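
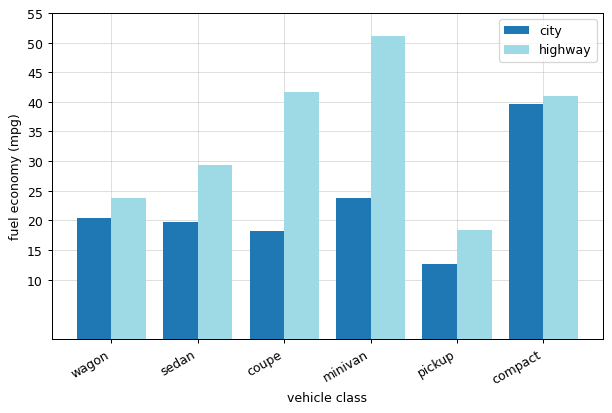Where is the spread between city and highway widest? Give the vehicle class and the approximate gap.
minivan: city ≈ 25, highway ≈ 50 → gap ≈ 25. Next-largest (coupe) is only ≈ 20.

minivan, ≈ 25 mpg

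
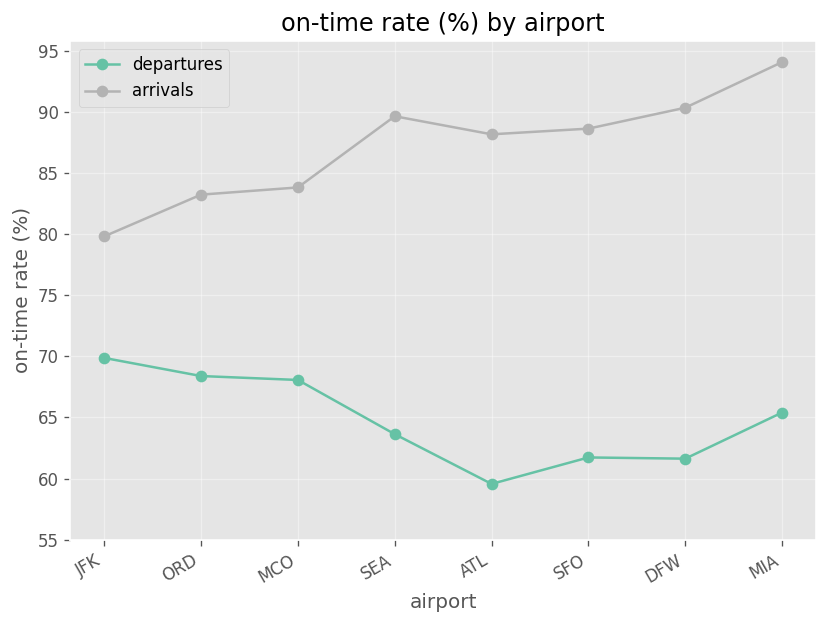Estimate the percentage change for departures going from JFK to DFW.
JFK ≈ 70, DFW ≈ 60; (60 − 70) / 70 ≈ -14.3%.

≈ -14.3%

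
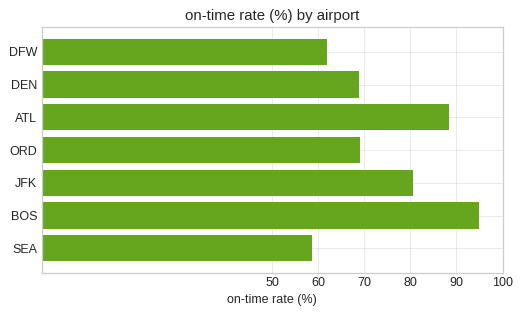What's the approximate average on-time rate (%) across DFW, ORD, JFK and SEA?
(60 + 70 + 80 + 60) / 4 ≈ 68.

≈ 68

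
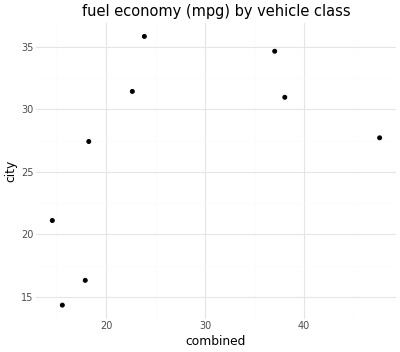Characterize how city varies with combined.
positive, moderate

Points are positively correlated; moderate (|r| ≈ 0.5).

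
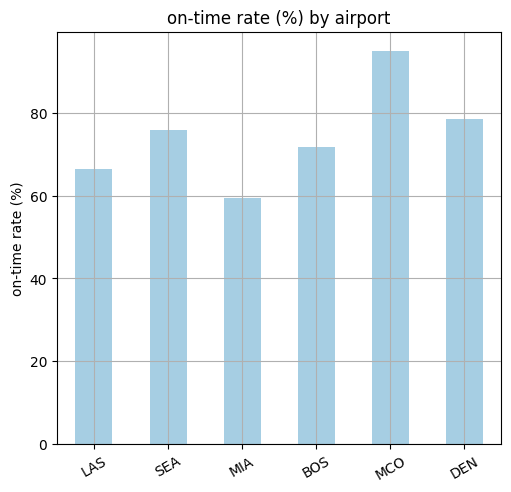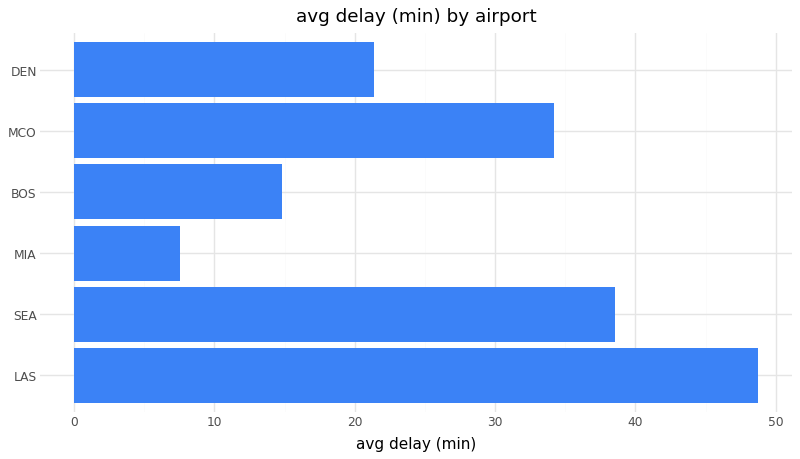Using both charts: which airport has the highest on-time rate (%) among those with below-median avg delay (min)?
DEN

Chart 2 median avg delay (min) ≈ 30; below-median airports: MIA, BOS, DEN. Among those, DEN has the highest on-time rate (%) (≈ 80).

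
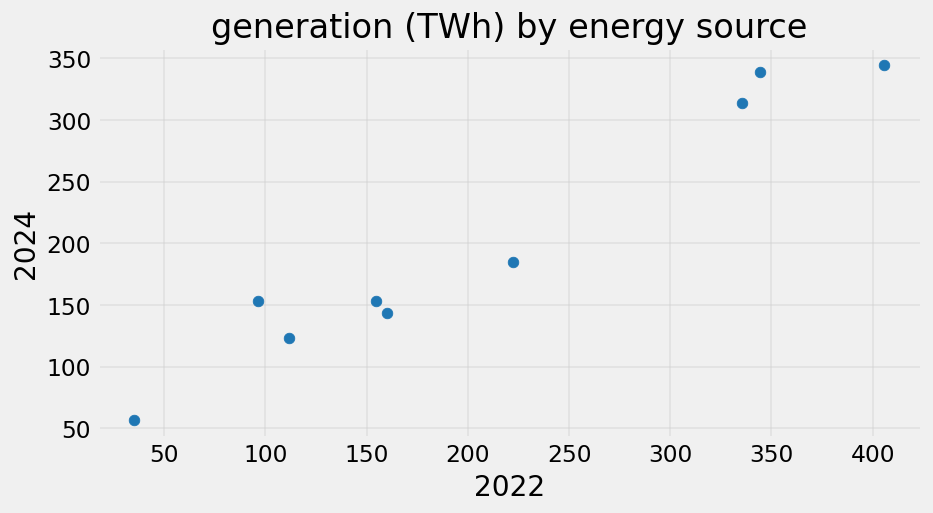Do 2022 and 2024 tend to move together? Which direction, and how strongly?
Points are positively correlated; strong (|r| ≈ 1.0).

positive, strong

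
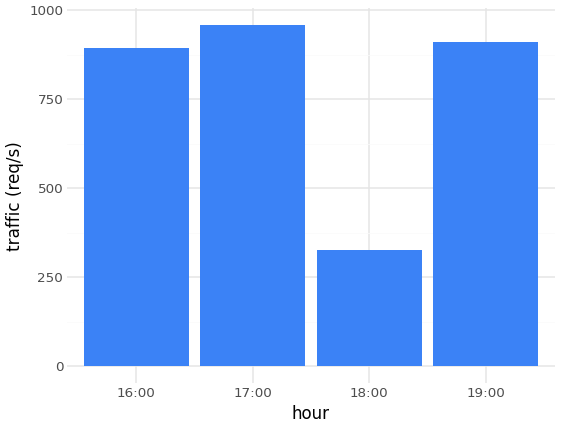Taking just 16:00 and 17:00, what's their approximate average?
≈ 950

(900 + 1000) / 2 ≈ 950.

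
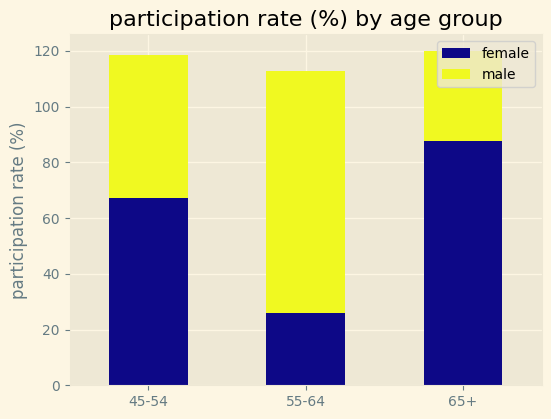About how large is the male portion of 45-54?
male top ≈ 120, bottom ≈ 70; segment ≈ 50.

≈ 50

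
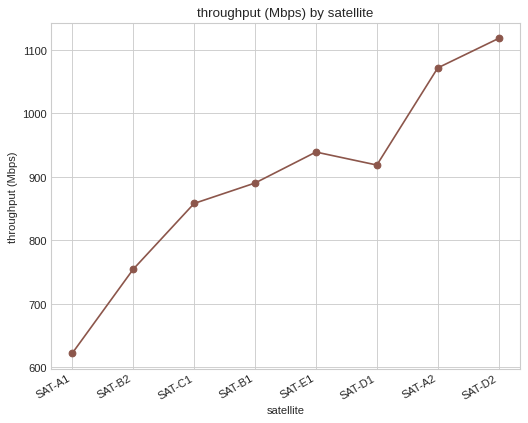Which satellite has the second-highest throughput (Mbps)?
Top 3: SAT-D2 ≈ 1100, SAT-A2 ≈ 1050, SAT-E1 ≈ 950.

SAT-A2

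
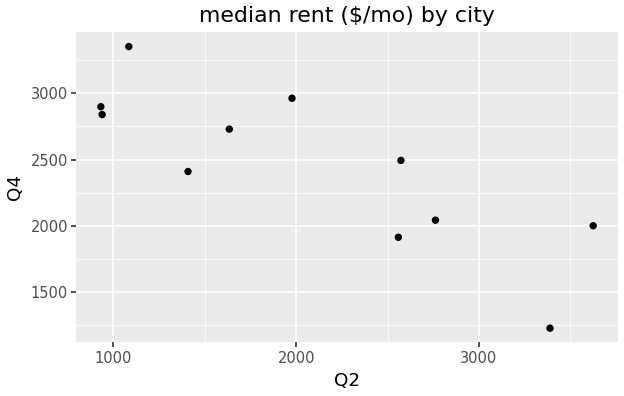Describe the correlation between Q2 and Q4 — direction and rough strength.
Points are negatively correlated; strong (|r| ≈ 0.8).

negative, strong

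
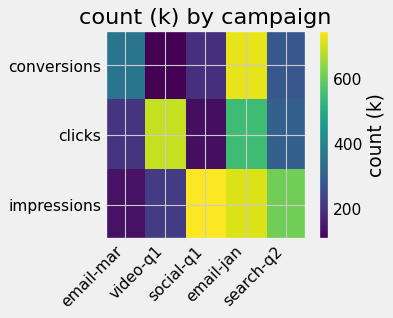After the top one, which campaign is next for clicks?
email-jan

Top 3 for clicks: video-q1 ≈ 700, email-jan ≈ 500, search-q2 ≈ 300.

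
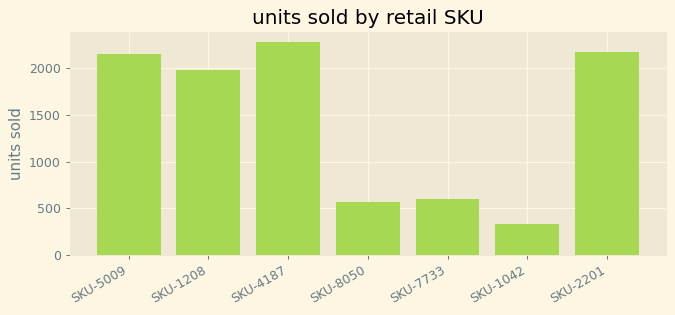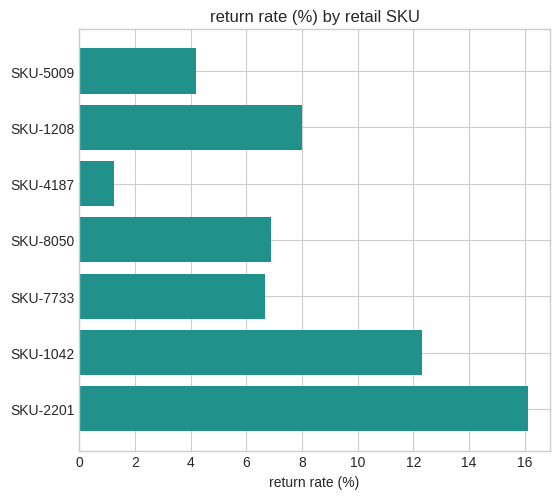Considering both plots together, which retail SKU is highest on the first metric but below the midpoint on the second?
Chart 2 median return rate (%) ≈ 6; below-median retail SKUs: SKU-5009, SKU-4187, SKU-7733. Among those, SKU-4187 has the highest units sold (≈ 2500).

SKU-4187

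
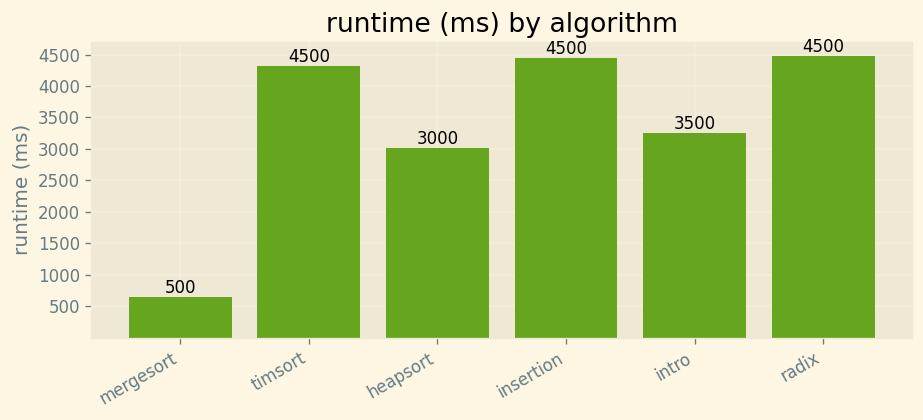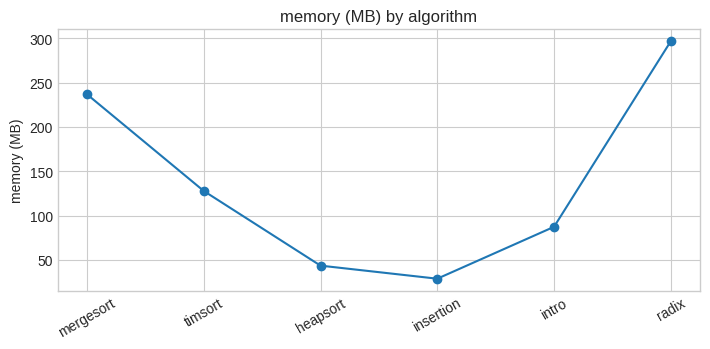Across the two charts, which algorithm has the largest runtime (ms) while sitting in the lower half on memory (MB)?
Chart 2 median memory (MB) ≈ 100; below-median algorithms: heapsort, insertion, intro. Among those, insertion has the highest runtime (ms) (≈ 4500).

insertion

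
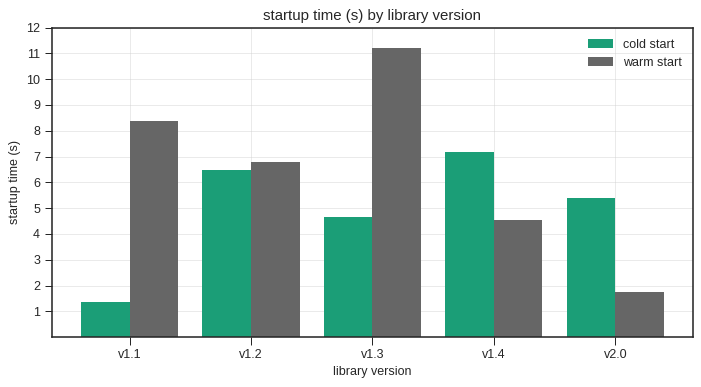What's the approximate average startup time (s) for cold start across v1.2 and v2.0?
≈ 6

(6 + 5) / 2 ≈ 6.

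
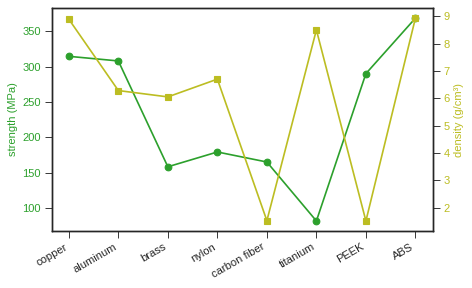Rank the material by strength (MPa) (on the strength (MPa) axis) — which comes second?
copper

Top 3 (on the strength (MPa) axis): ABS ≈ 375, copper ≈ 325, aluminum ≈ 300.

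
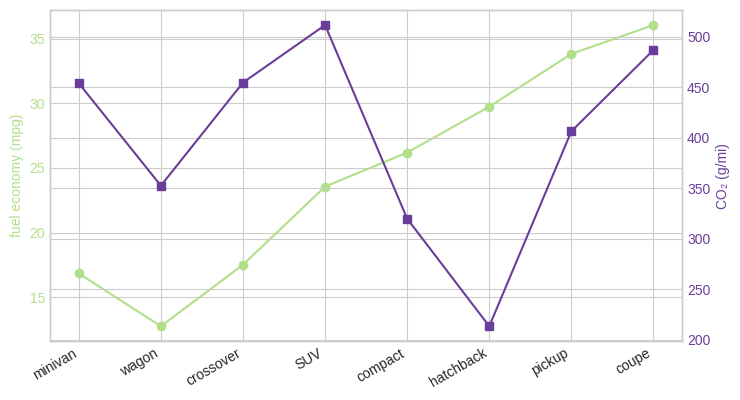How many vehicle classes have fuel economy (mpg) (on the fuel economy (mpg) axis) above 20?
5

Above 20: SUV, compact, hatchback, pickup, coupe.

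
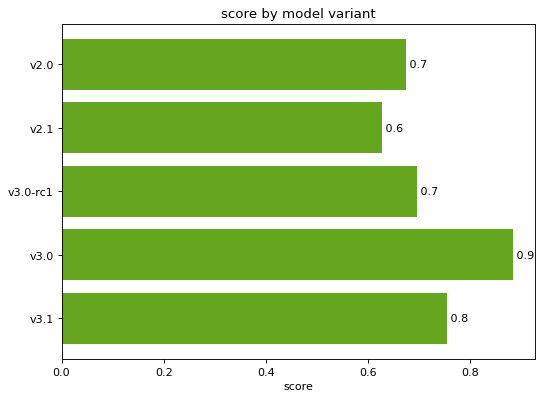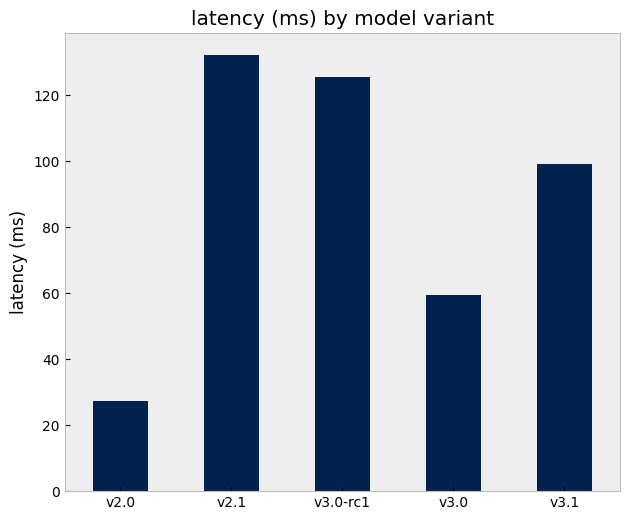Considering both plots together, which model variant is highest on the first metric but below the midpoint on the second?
v3.0

Chart 2 median latency (ms) ≈ 100; below-median model variants: v2.0, v3.0. Among those, v3.0 has the highest score (≈ 0.9).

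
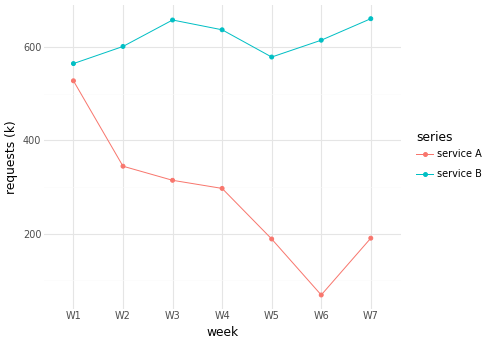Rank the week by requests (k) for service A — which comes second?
Top 3 for service A: W1 ≈ 550, W2 ≈ 350, W3 ≈ 300.

W2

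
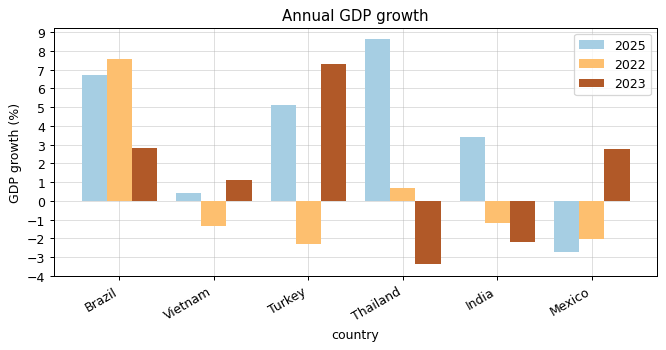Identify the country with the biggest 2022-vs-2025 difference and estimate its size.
Thailand: 2022 ≈ 1, 2025 ≈ 9 → gap ≈ 8. Next-largest (Turkey) is only ≈ 7.

Thailand, ≈ 8 %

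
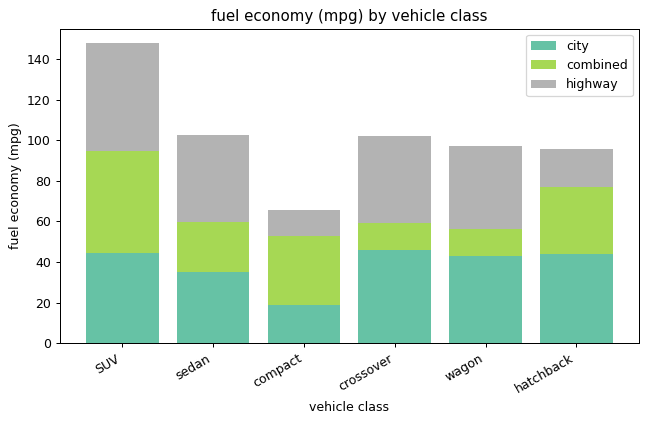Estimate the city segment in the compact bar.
≈ 20

city top ≈ 20, bottom ≈ 0; segment ≈ 20.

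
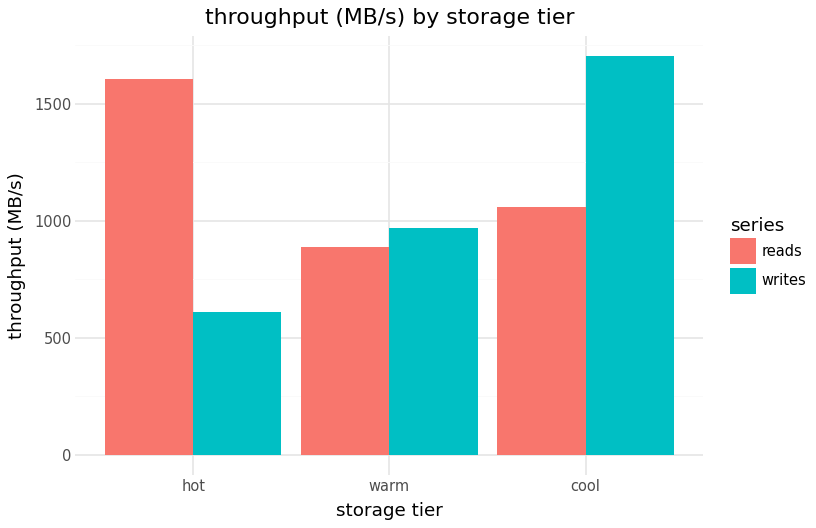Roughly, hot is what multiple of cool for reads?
≈ 1.6×

hot ≈ 1600, cool ≈ 1000; 1600/1000 ≈ 1.6.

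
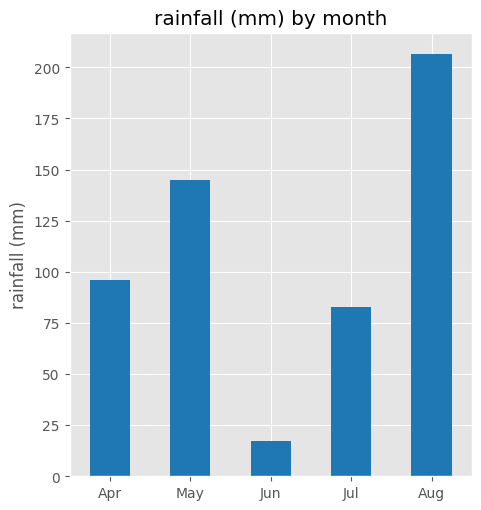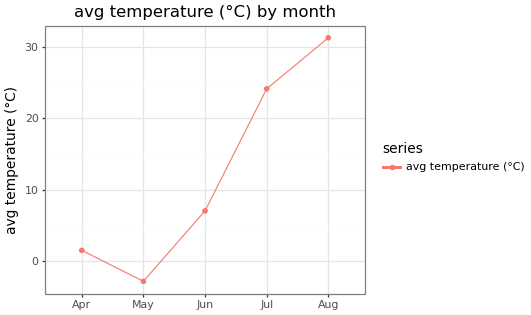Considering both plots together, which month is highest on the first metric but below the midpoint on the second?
May

Chart 2 median avg temperature (°C) ≈ 5; below-median months: Apr, May. Among those, May has the highest rainfall (mm) (≈ 140).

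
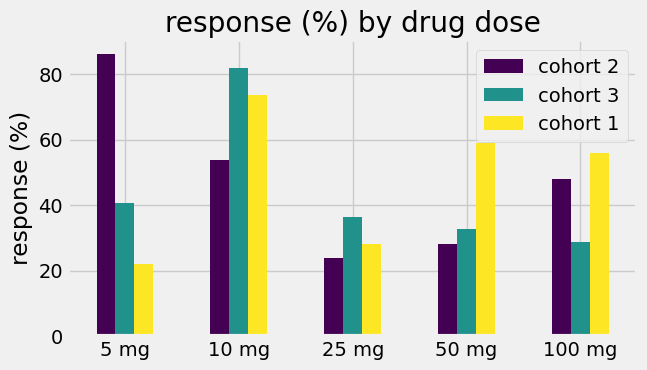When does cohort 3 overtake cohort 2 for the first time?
10 mg

5 mg: cohort 3 ≈ 40 vs cohort 2 ≈ 90 (not yet); 10 mg: cohort 3 ≈ 80 vs cohort 2 ≈ 50 (first crossover).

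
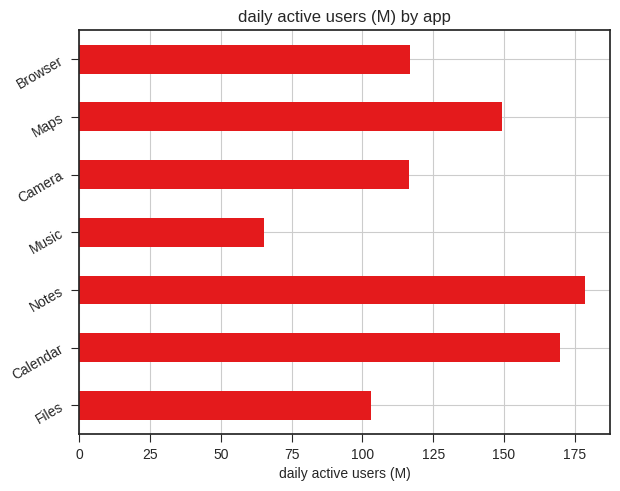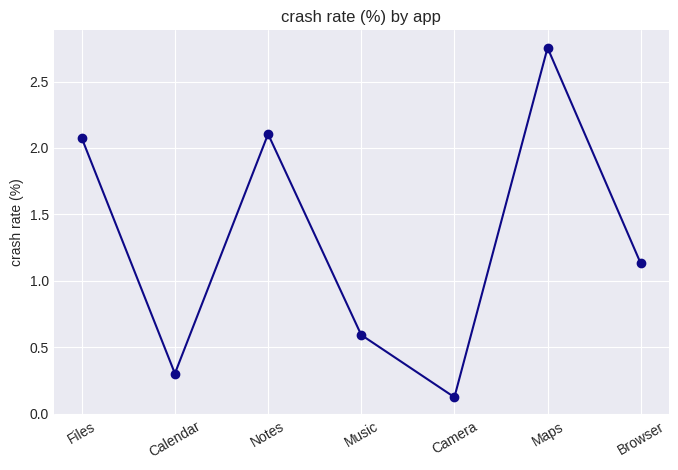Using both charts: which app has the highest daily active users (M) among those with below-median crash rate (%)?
Calendar

Chart 2 median crash rate (%) ≈ 1; below-median apps: Calendar, Music, Camera. Among those, Calendar has the highest daily active users (M) (≈ 160).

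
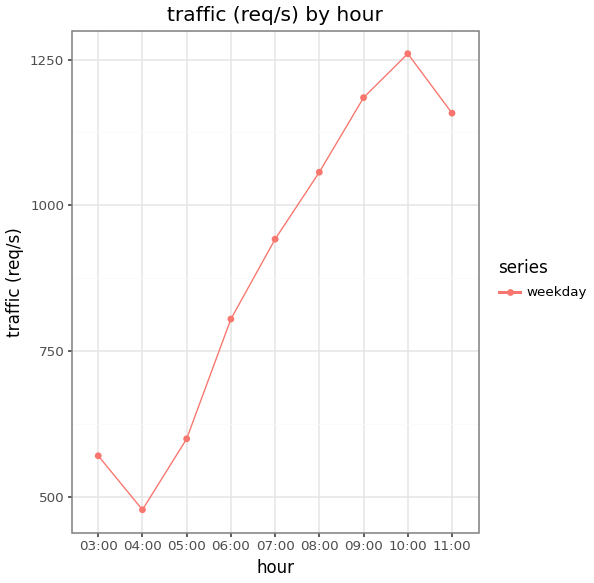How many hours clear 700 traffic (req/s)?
Above 700: 06:00, 07:00, 08:00, 09:00, 10:00, 11:00.

6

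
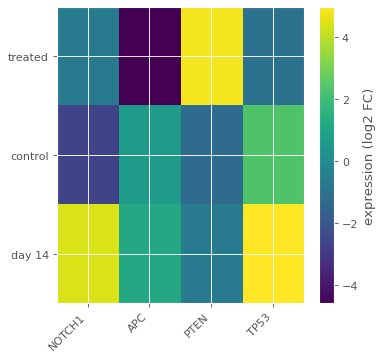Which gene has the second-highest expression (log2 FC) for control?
APC

Top 3 for control: TP53 ≈ 2, APC ≈ 1, PTEN ≈ -1.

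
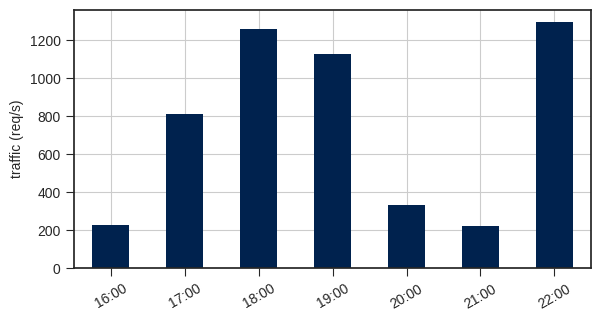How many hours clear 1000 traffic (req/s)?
3

Above 1000: 18:00, 19:00, 22:00.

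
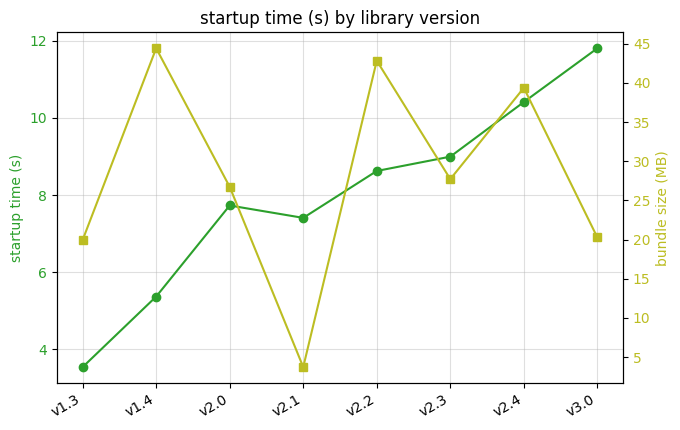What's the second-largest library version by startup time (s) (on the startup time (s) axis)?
v2.4

Top 3 (on the startup time (s) axis): v3.0 ≈ 12, v2.4 ≈ 10, v2.3 ≈ 9.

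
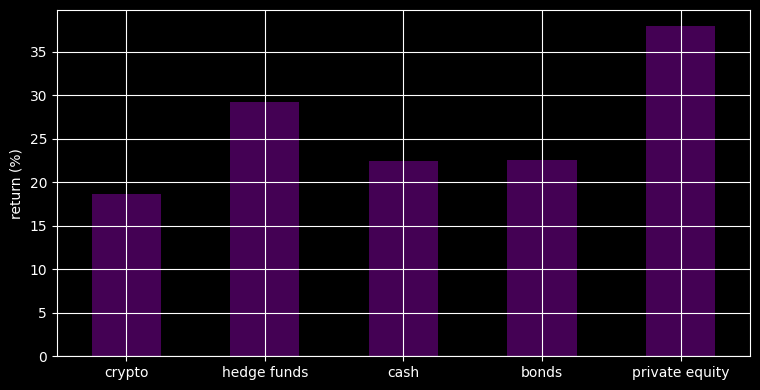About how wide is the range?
≈ 20

Max private equity ≈ 40, min crypto ≈ 20; range ≈ 20.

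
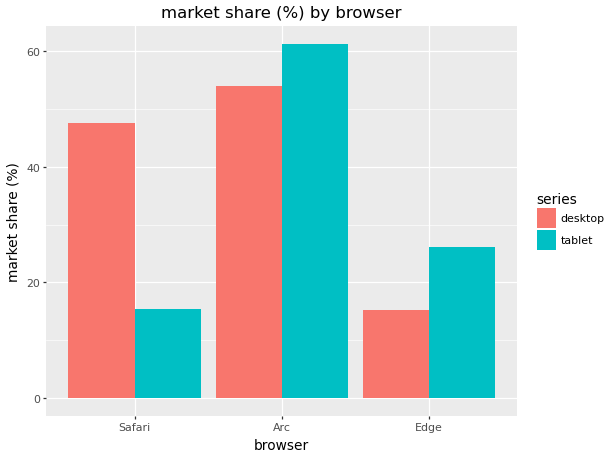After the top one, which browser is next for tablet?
Edge

Top 3 for tablet: Arc ≈ 60, Edge ≈ 30, Safari ≈ 20.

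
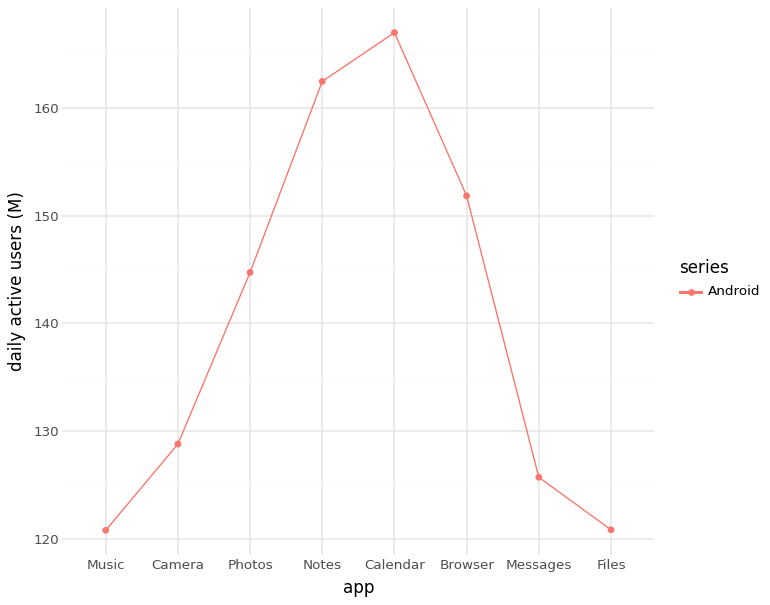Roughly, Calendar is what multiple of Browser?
≈ 1.1×

Calendar ≈ 165, Browser ≈ 150; 165/150 ≈ 1.1.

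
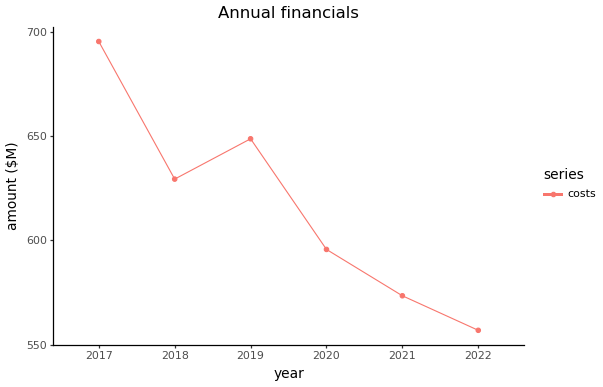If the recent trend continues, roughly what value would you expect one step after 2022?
Last three: 600, 580, 560 → slope ≈ -20/step → next ≈ 540.

≈ 540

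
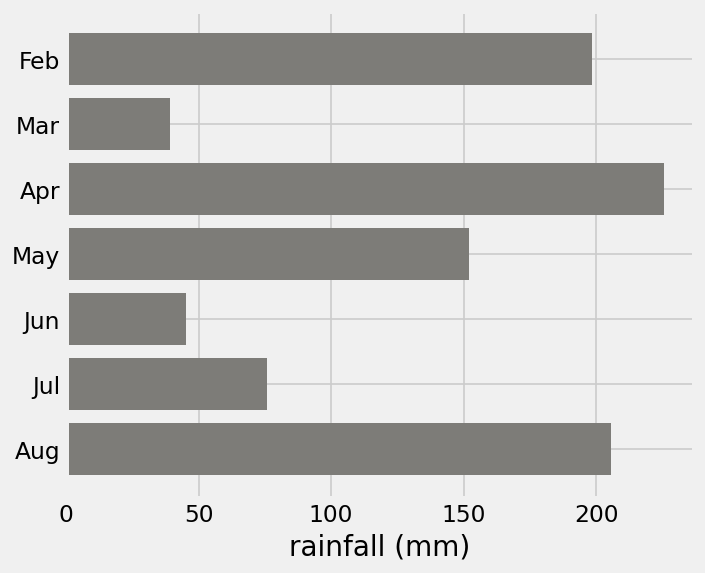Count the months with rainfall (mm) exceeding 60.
5

Above 60: Feb, Apr, May, Jul, Aug.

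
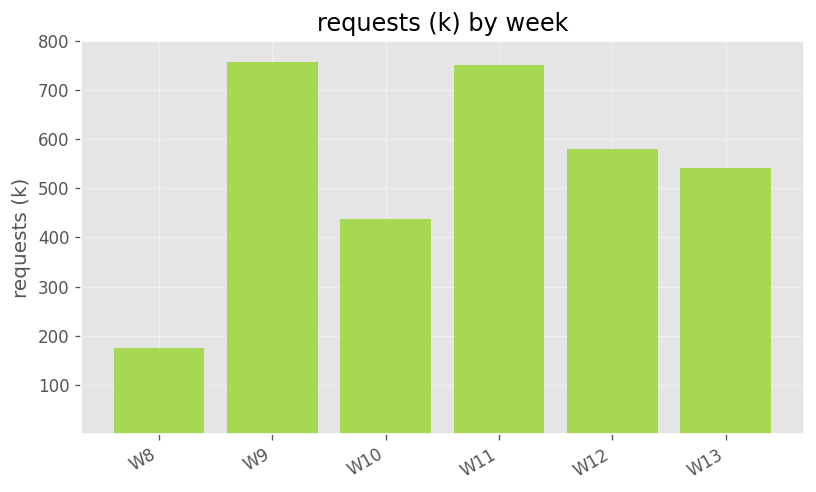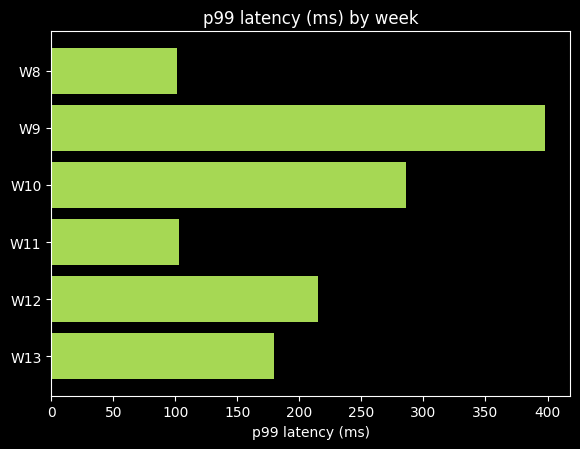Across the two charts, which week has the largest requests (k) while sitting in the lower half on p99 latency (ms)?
W11

Chart 2 median p99 latency (ms) ≈ 200; below-median weeks: W8, W11, W13. Among those, W11 has the highest requests (k) (≈ 800).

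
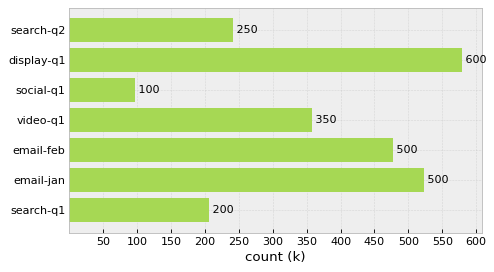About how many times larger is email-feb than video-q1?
email-feb ≈ 500, video-q1 ≈ 350; 500/350 ≈ 1.43.

≈ 1.43×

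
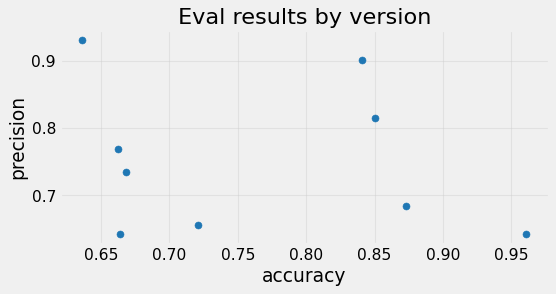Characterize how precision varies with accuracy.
Points are roughly uncorrelated; weak (|r| ≈ 0.2).

no clear correlation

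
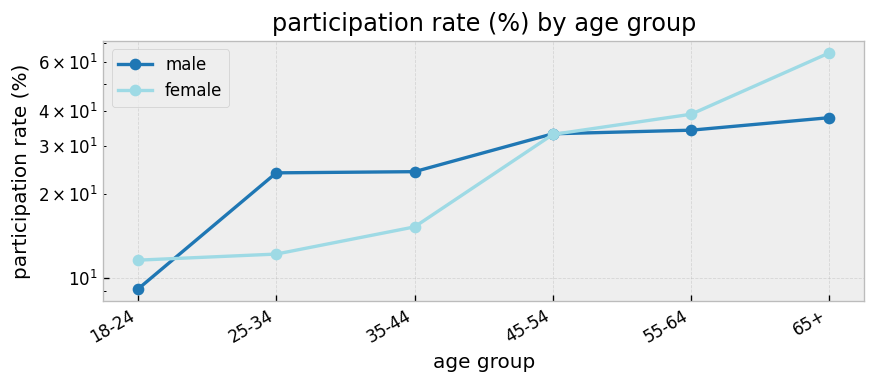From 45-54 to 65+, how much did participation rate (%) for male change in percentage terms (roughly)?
≈ +14.3%

45-54 ≈ 35, 65+ ≈ 40; (40 − 35) / 35 ≈ +14.3%.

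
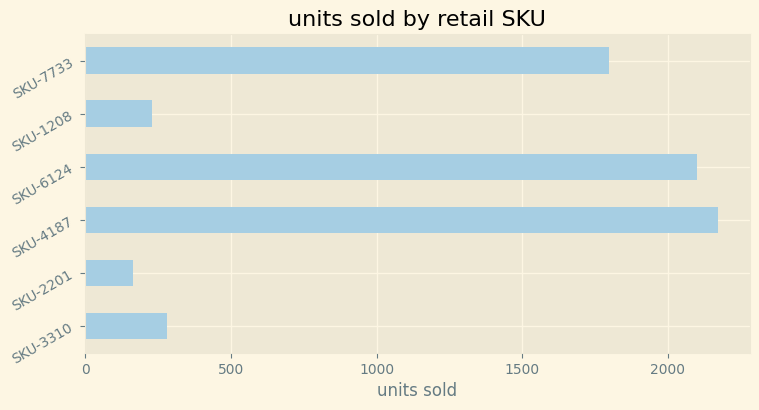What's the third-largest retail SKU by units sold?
Top 4: SKU-4187 ≈ 2200, SKU-6124 ≈ 2000, SKU-7733 ≈ 1800, SKU-3310 ≈ 200.

SKU-7733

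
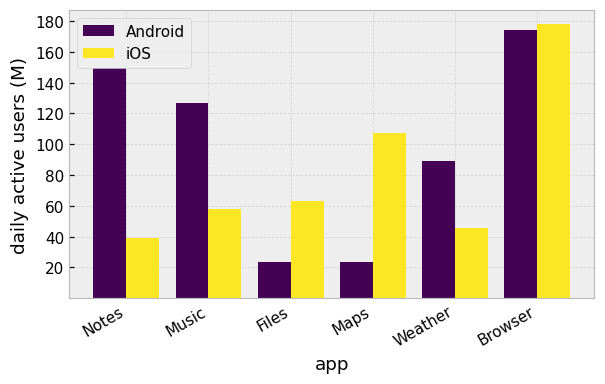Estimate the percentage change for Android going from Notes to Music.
Notes ≈ 140, Music ≈ 120; (120 − 140) / 140 ≈ -14.3%.

≈ -14.3%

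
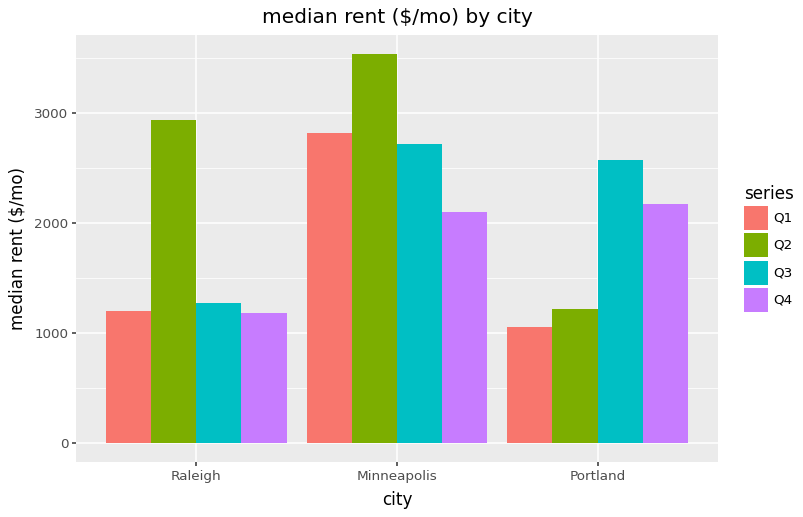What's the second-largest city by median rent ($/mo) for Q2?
Top 3 for Q2: Minneapolis ≈ 3500, Raleigh ≈ 3000, Portland ≈ 1000.

Raleigh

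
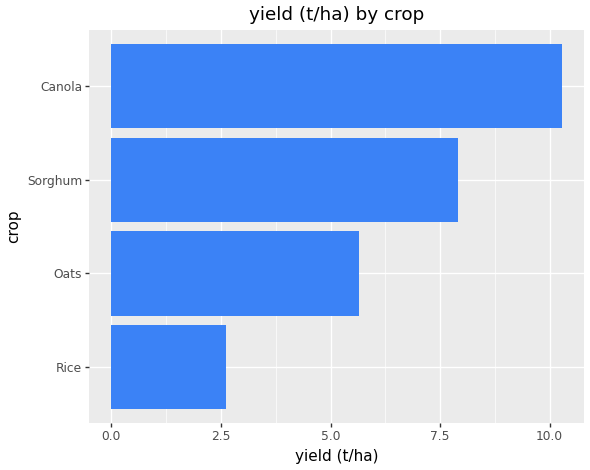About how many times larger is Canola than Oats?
Canola ≈ 10, Oats ≈ 6; 10/6 ≈ 1.67.

≈ 1.67×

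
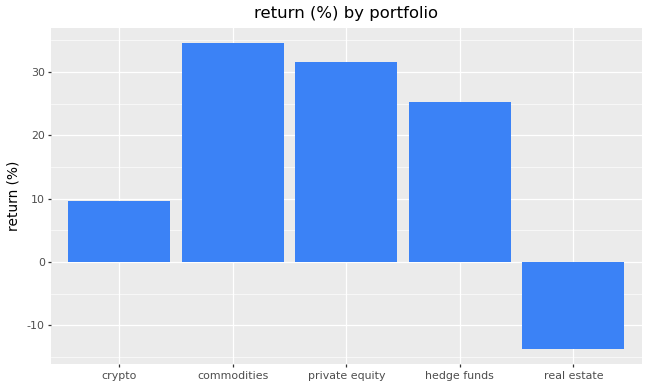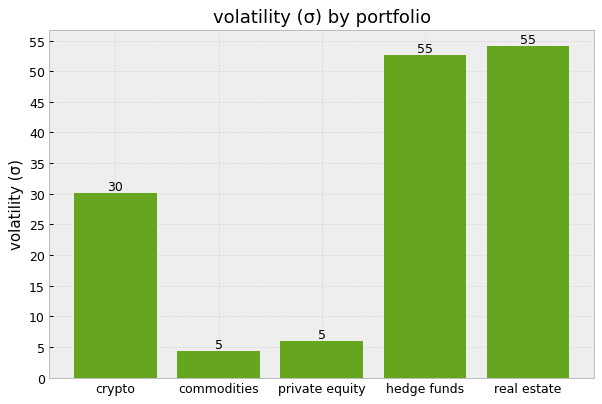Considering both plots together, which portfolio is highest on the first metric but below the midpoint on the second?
commodities

Chart 2 median volatility (σ) ≈ 30; below-median portfolios: commodities, private equity. Among those, commodities has the highest return (%) (≈ 35).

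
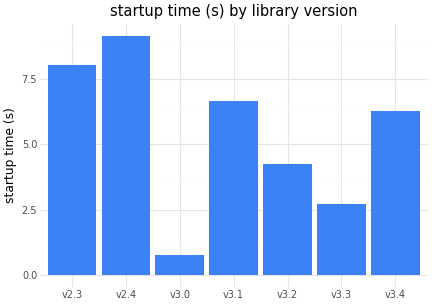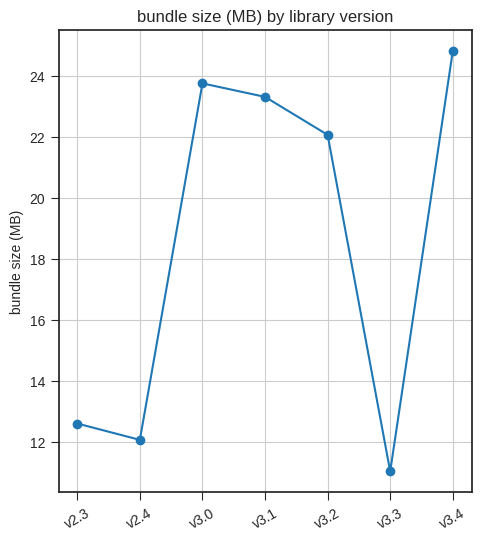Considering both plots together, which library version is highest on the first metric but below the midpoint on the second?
Chart 2 median bundle size (MB) ≈ 20; below-median library versions: v2.3, v2.4, v3.3. Among those, v2.4 has the highest startup time (s) (≈ 9).

v2.4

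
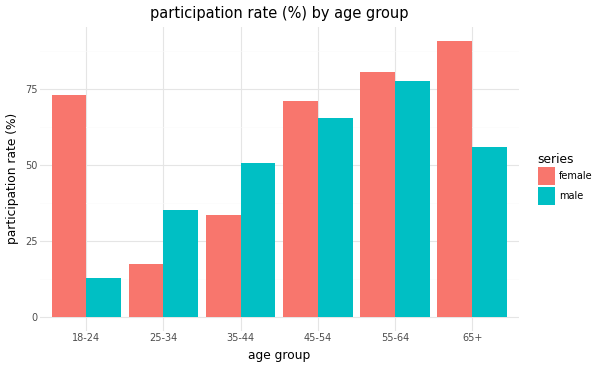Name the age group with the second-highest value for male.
45-54

Top 3 for male: 55-64 ≈ 80, 45-54 ≈ 70, 65+ ≈ 60.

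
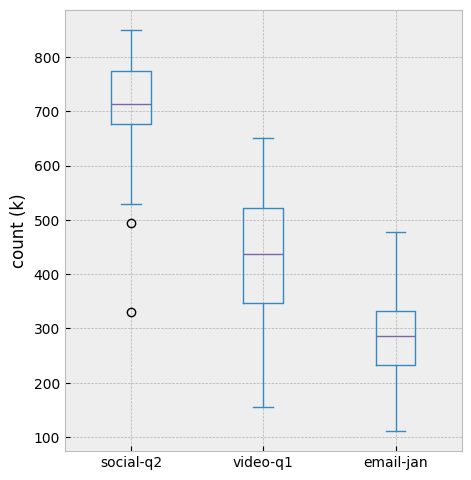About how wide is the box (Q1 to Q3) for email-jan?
≈ 100

Q3 ≈ 350, Q1 ≈ 250; IQR ≈ 100.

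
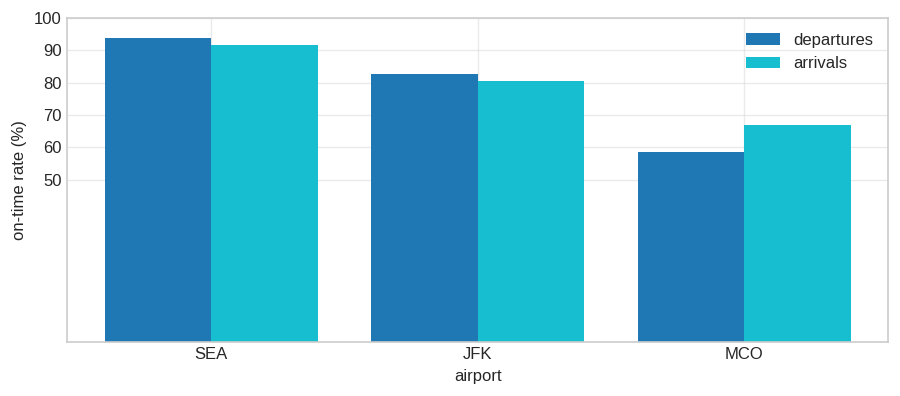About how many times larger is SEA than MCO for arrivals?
SEA ≈ 90, MCO ≈ 70; 90/70 ≈ 1.29.

≈ 1.29×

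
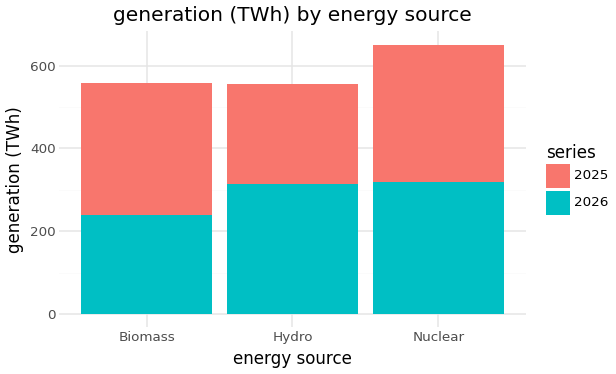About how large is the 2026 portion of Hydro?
2026 top ≈ 300, bottom ≈ 0; segment ≈ 300.

≈ 300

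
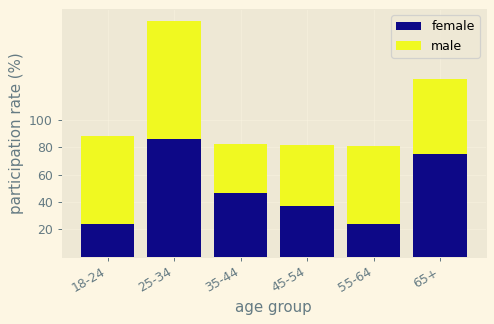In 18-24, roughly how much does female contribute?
female top ≈ 20, bottom ≈ 0; segment ≈ 20.

≈ 20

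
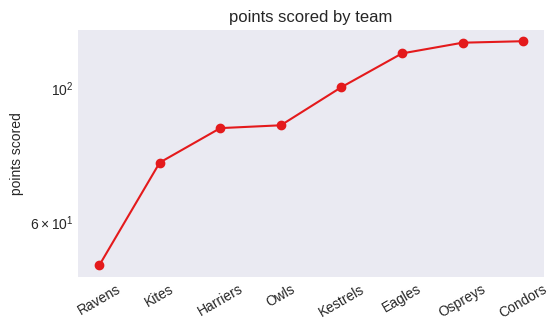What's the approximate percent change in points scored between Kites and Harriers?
≈ +12.5%

Kites ≈ 80, Harriers ≈ 90; (90 − 80) / 80 ≈ +12.5%.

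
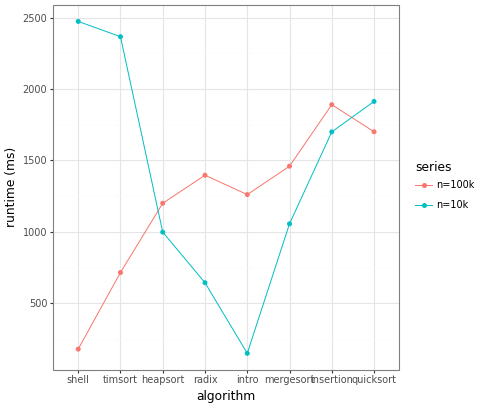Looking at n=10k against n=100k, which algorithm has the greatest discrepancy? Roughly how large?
shell, ≈ 2200 ms

shell: n=10k ≈ 2400, n=100k ≈ 200 → gap ≈ 2200. Next-largest (timsort) is only ≈ 1600.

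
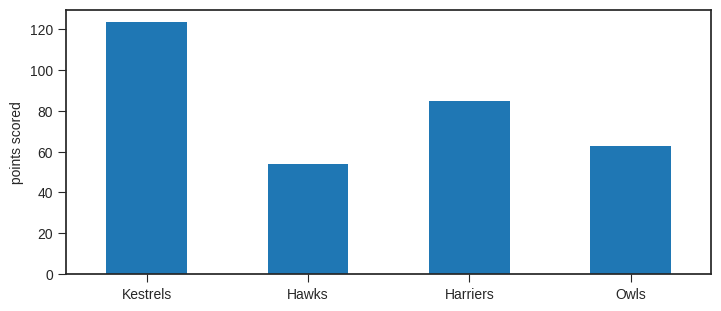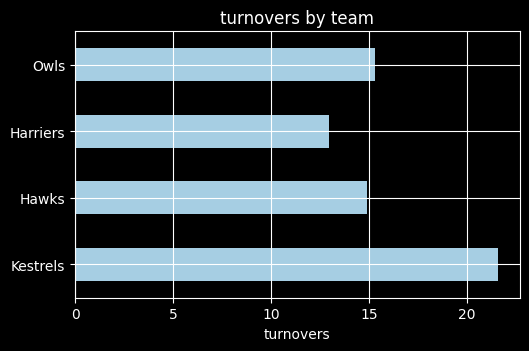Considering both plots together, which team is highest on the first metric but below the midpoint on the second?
Chart 2 median turnovers ≈ 16; below-median teams: Hawks, Harriers. Among those, Harriers has the highest points scored (≈ 80).

Harriers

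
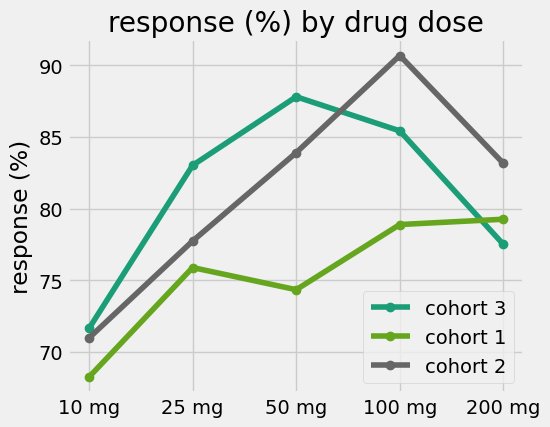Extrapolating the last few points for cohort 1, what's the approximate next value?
≈ 83

Last three: 74, 78, 80 → slope ≈ 3/step → next ≈ 83.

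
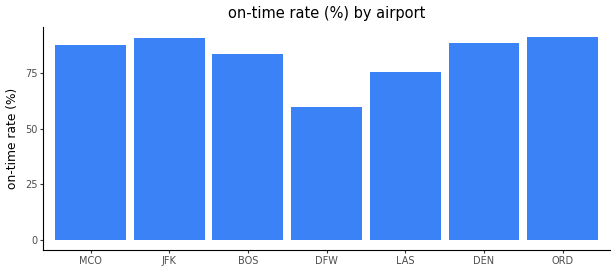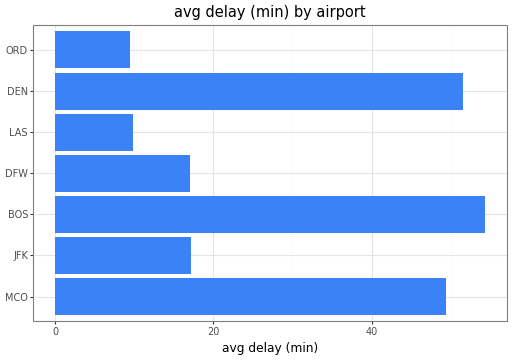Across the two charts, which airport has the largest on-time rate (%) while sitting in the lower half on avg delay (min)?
ORD

Chart 2 median avg delay (min) ≈ 15; below-median airports: DFW, LAS, ORD. Among those, ORD has the highest on-time rate (%) (≈ 90).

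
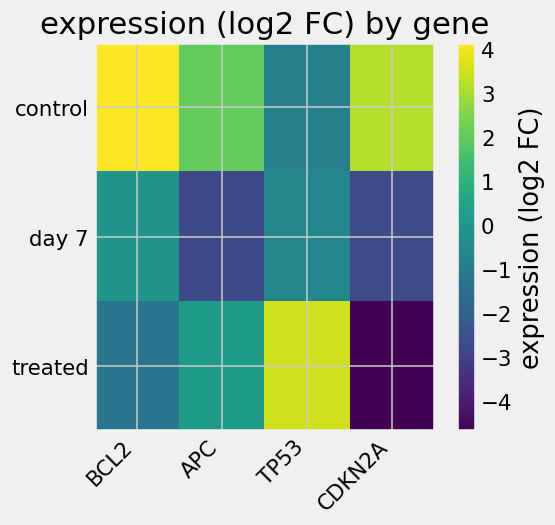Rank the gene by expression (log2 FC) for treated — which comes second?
APC

Top 3 for treated: TP53 ≈ 4, APC ≈ 0, BCL2 ≈ -1.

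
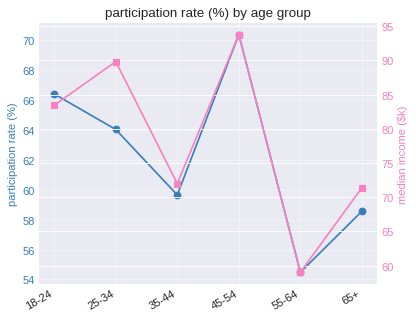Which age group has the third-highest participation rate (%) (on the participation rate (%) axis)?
Top 4 (on the participation rate (%) axis): 45-54 ≈ 70, 18-24 ≈ 66, 25-34 ≈ 64, 35-44 ≈ 60.

25-34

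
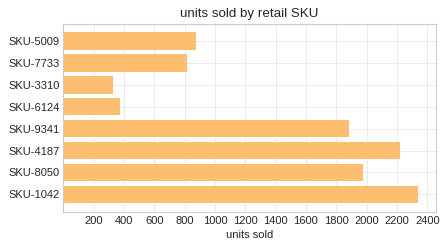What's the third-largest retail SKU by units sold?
Top 4: SKU-1042 ≈ 2400, SKU-4187 ≈ 2200, SKU-8050 ≈ 2000, SKU-9341 ≈ 1800.

SKU-8050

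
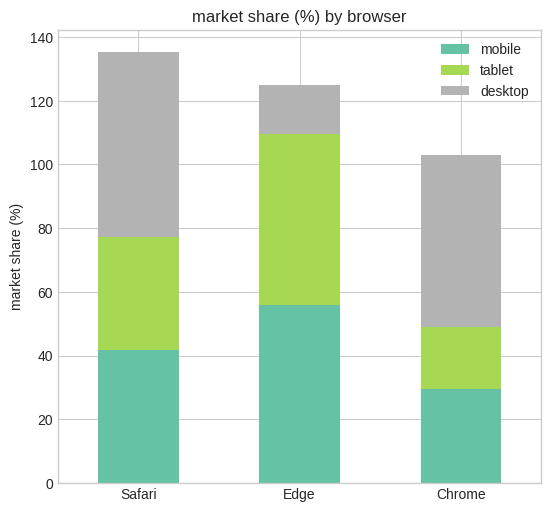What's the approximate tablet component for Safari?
tablet top ≈ 80, bottom ≈ 40; segment ≈ 40.

≈ 40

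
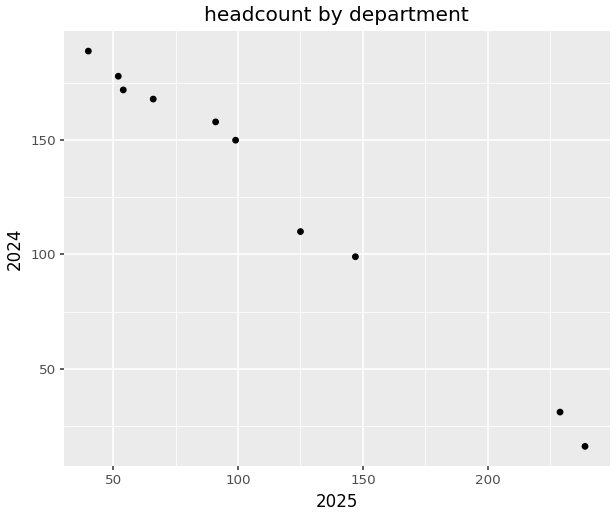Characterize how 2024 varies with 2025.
Points are negatively correlated; strong (|r| ≈ 1.0).

negative, strong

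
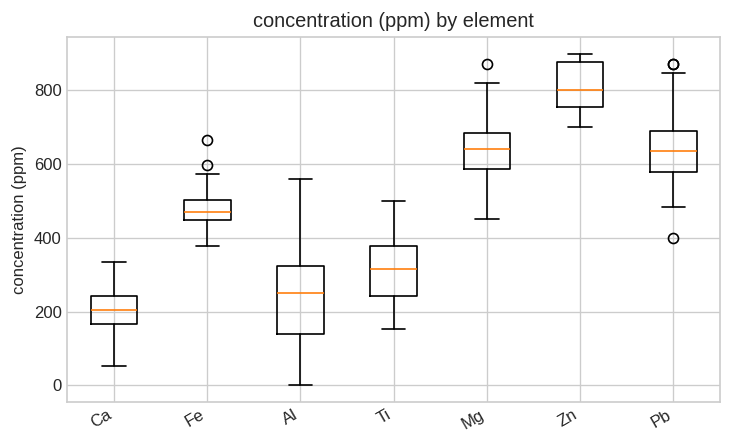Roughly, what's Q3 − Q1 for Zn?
Q3 ≈ 900, Q1 ≈ 800; IQR ≈ 100.

≈ 100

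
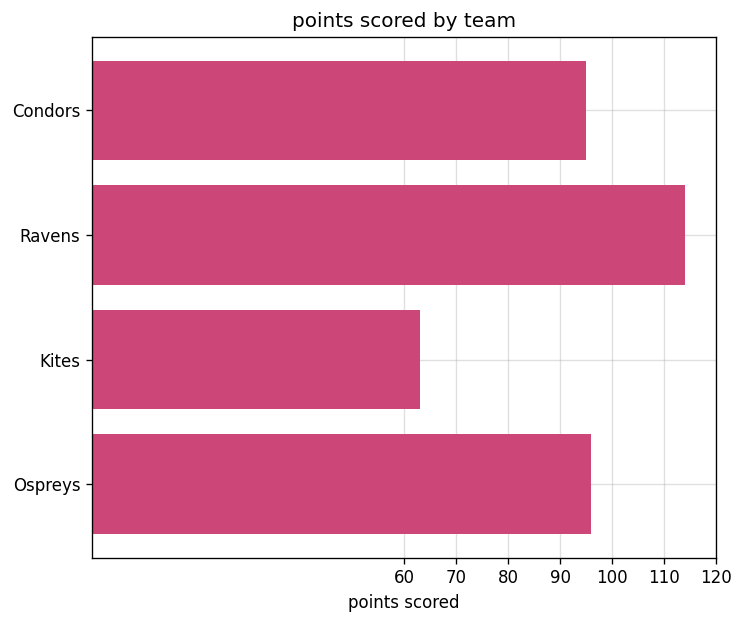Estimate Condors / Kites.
≈ 1.67×

Condors ≈ 100, Kites ≈ 60; 100/60 ≈ 1.67.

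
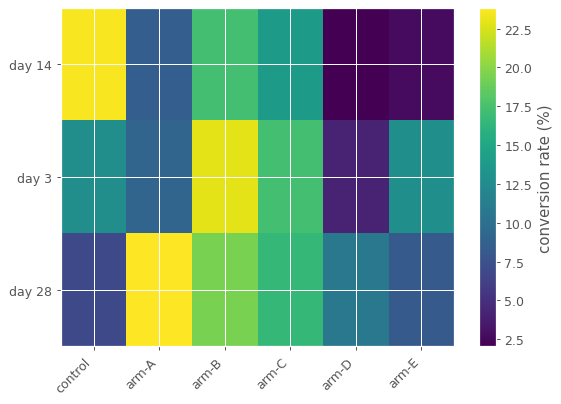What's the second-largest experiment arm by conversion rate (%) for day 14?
arm-B

Top 3 for day 14: control ≈ 24, arm-B ≈ 18, arm-C ≈ 14.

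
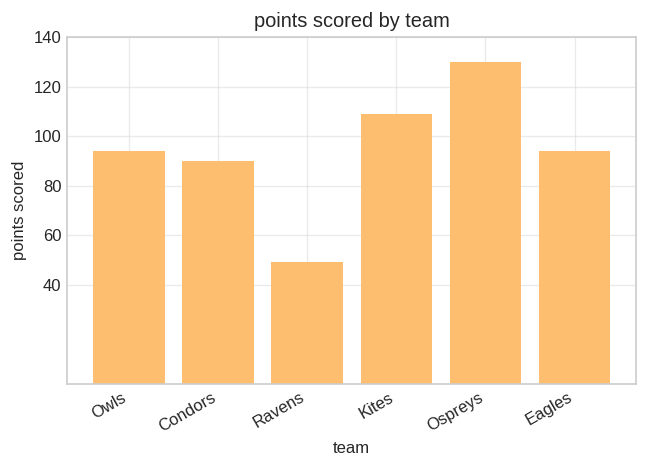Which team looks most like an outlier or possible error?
Ravens

Ravens ≈ 40; the rest sit between ≈ 80 and ≈ 120.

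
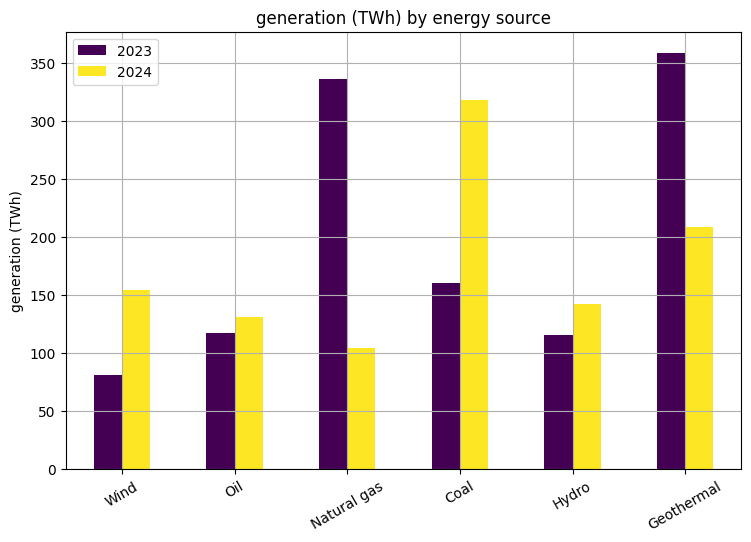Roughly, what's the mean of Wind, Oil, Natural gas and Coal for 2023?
(100 + 100 + 350 + 150) / 4 ≈ 175.

≈ 175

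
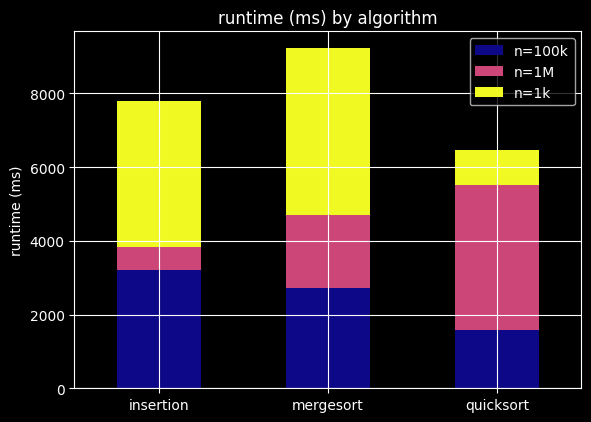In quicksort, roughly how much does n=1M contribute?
n=1M top ≈ 6000, bottom ≈ 2000; segment ≈ 4000.

≈ 4000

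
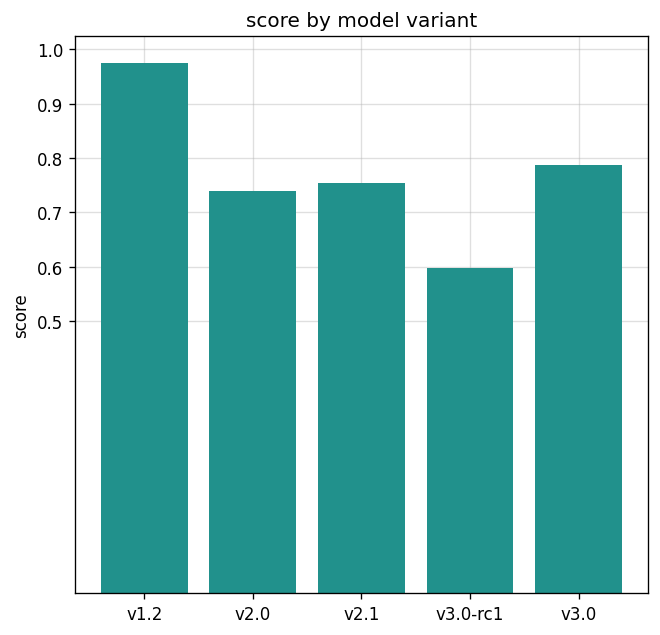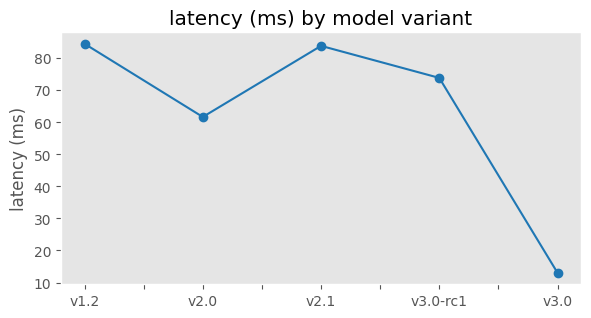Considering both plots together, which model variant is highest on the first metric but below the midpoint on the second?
v3.0

Chart 2 median latency (ms) ≈ 70; below-median model variants: v2.0, v3.0. Among those, v3.0 has the highest score (≈ 0.8).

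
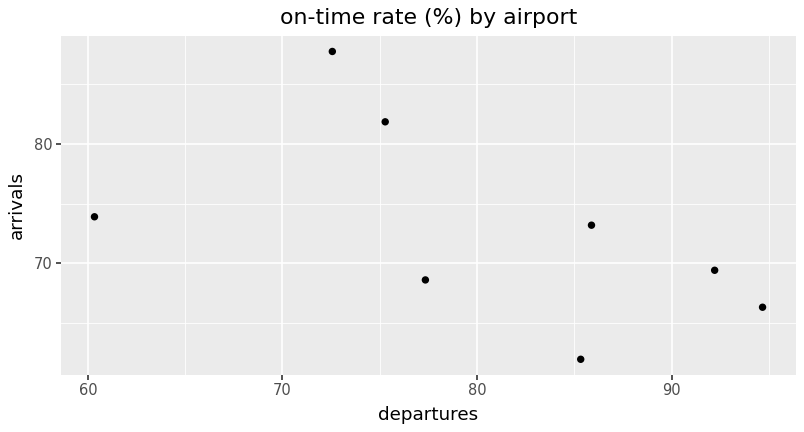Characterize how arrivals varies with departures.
Points are negatively correlated; moderate (|r| ≈ 0.5).

negative, moderate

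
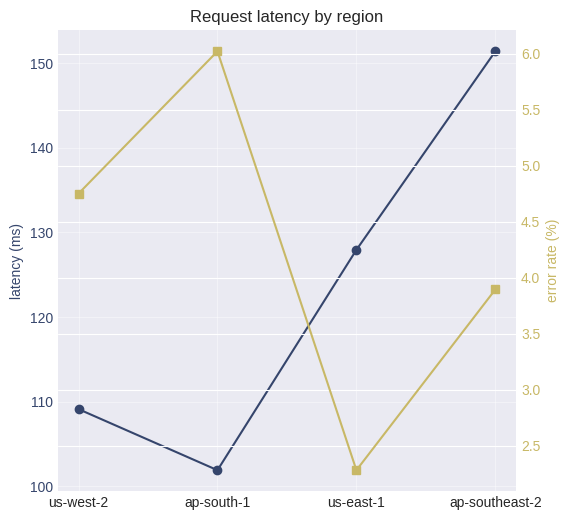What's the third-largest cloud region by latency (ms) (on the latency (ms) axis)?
Top 4 (on the latency (ms) axis): ap-southeast-2 ≈ 150, us-east-1 ≈ 130, us-west-2 ≈ 110, ap-south-1 ≈ 100.

us-west-2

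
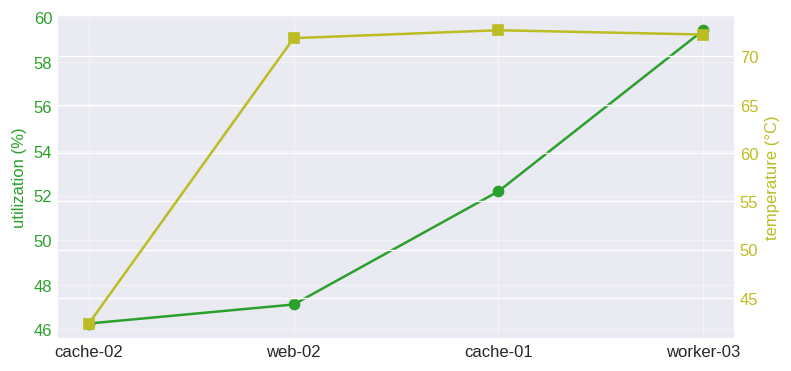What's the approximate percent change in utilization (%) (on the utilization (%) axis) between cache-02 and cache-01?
cache-02 ≈ 46, cache-01 ≈ 52; (52 − 46) / 46 ≈ +13%.

≈ +13%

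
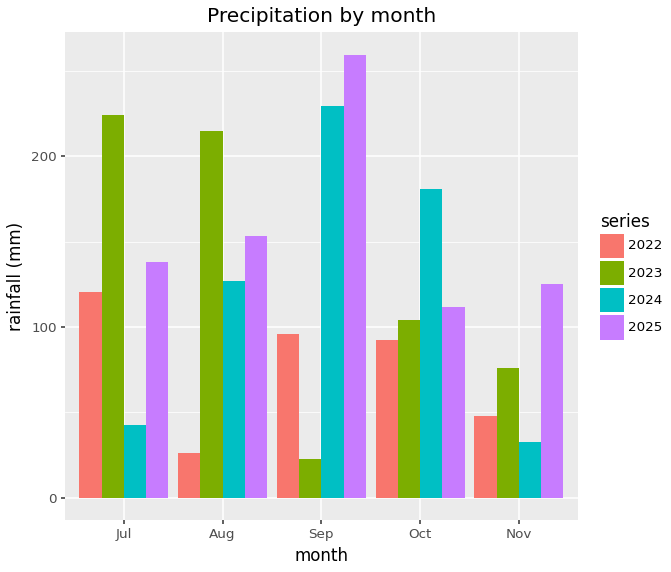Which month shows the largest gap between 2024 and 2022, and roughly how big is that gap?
Sep: 2024 ≈ 225, 2022 ≈ 100 → gap ≈ 125. Next-largest (Aug) is only ≈ 100.

Sep, ≈ 125 mm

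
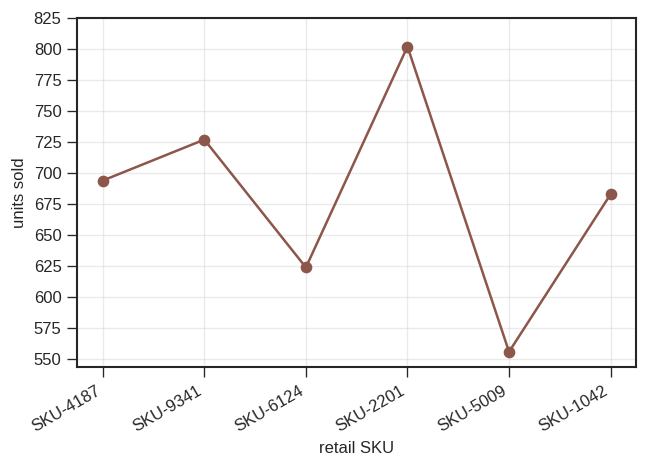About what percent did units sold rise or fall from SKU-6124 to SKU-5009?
SKU-6124 ≈ 625, SKU-5009 ≈ 550; (550 − 625) / 625 ≈ -12%.

≈ -12%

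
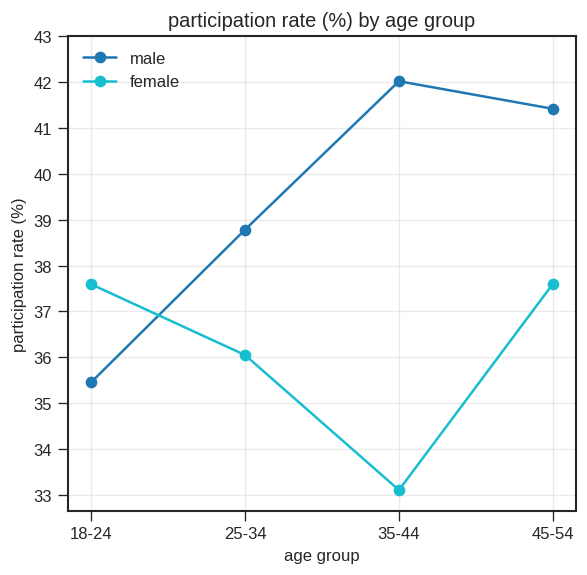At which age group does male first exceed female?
25-34

18-24: male ≈ 35 vs female ≈ 38 (not yet); 25-34: male ≈ 39 vs female ≈ 36 (first crossover).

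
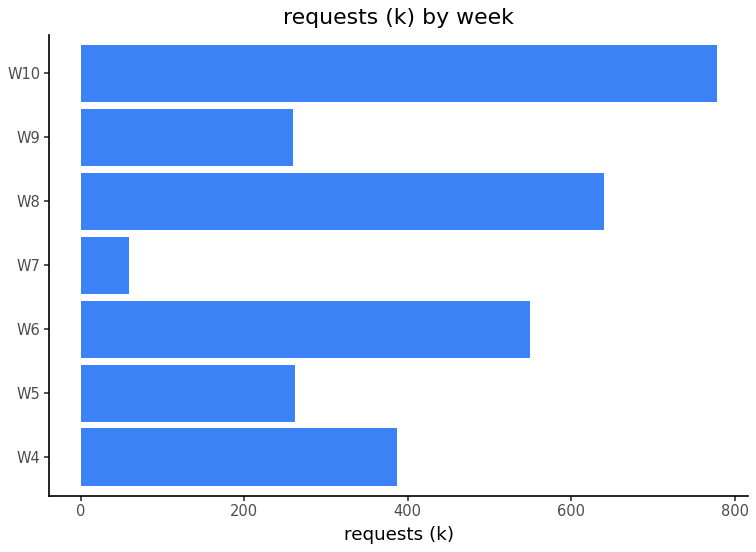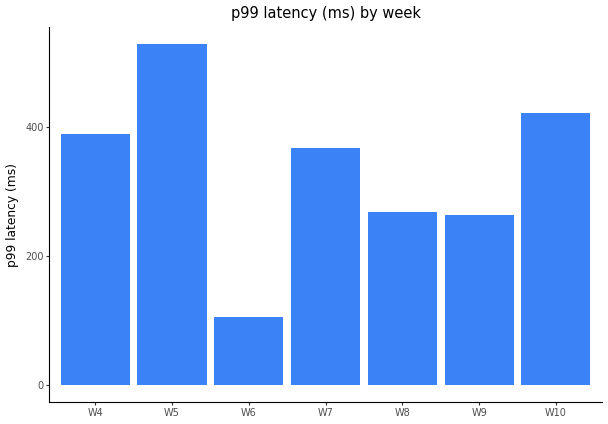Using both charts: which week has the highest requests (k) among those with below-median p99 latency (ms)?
Chart 2 median p99 latency (ms) ≈ 350; below-median weeks: W6, W8, W9. Among those, W8 has the highest requests (k) (≈ 600).

W8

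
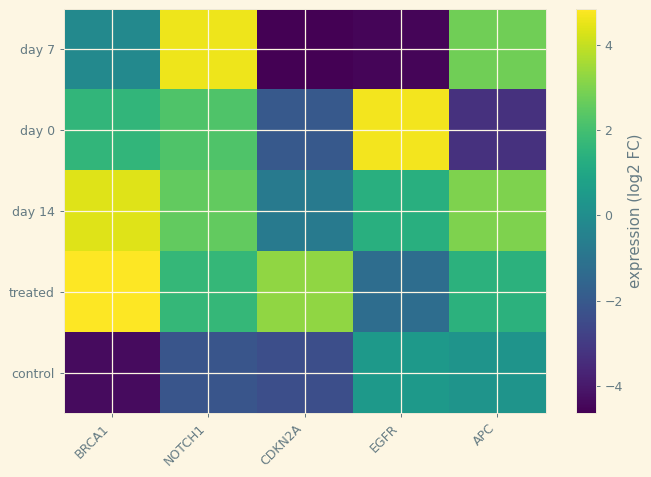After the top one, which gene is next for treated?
CDKN2A

Top 3 for treated: BRCA1 ≈ 5, CDKN2A ≈ 3, NOTCH1 ≈ 2.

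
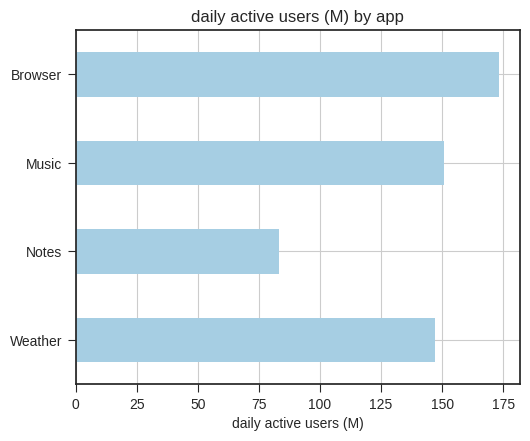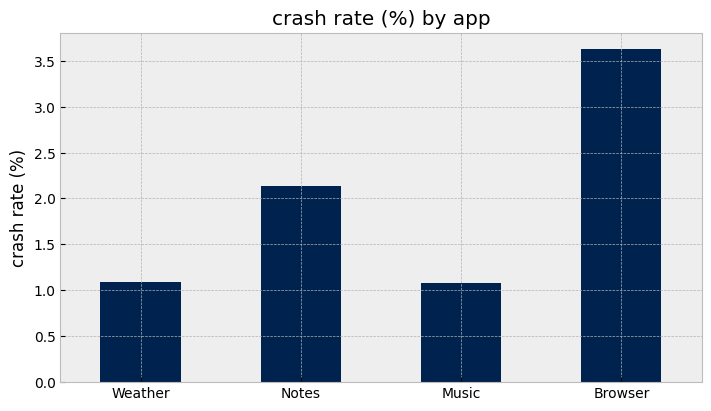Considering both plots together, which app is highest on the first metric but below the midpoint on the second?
Chart 2 median crash rate (%) ≈ 1.5; below-median apps: Weather, Music. Among those, Music has the highest daily active users (M) (≈ 160).

Music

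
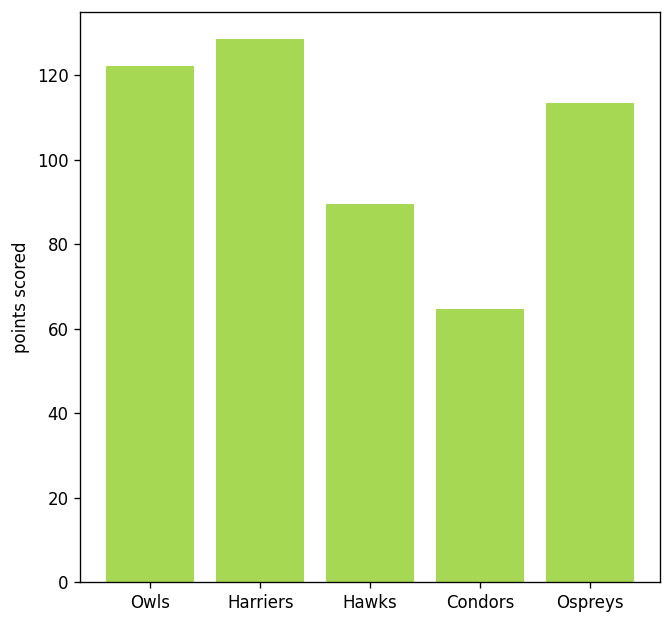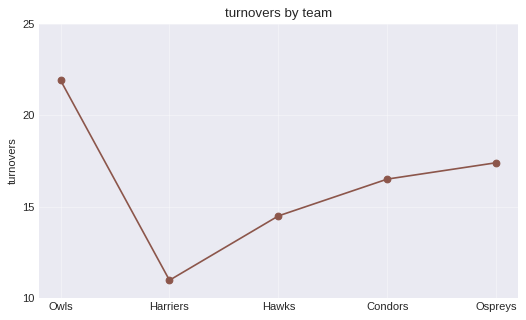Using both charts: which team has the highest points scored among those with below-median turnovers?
Harriers

Chart 2 median turnovers ≈ 15; below-median teams: Harriers, Hawks. Among those, Harriers has the highest points scored (≈ 120).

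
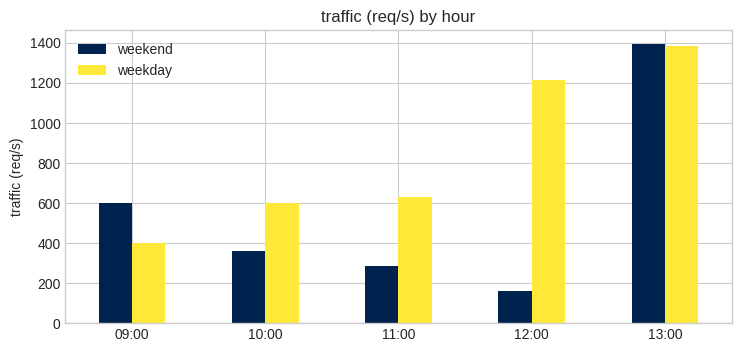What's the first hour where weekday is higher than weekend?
10:00

09:00: weekday ≈ 400 vs weekend ≈ 600 (not yet); 10:00: weekday ≈ 600 vs weekend ≈ 400 (first crossover).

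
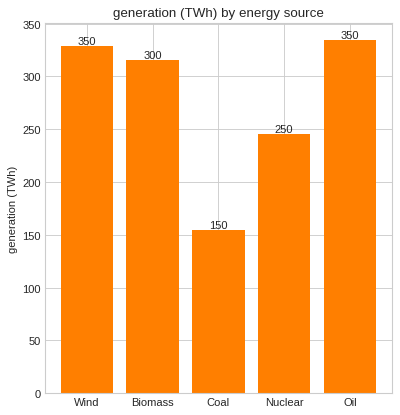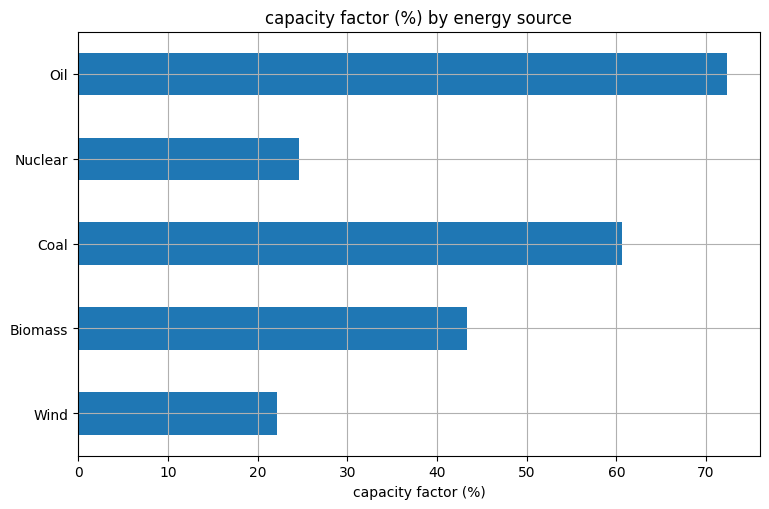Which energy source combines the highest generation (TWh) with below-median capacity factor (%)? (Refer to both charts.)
Chart 2 median capacity factor (%) ≈ 40; below-median energy sources: Wind, Nuclear. Among those, Wind has the highest generation (TWh) (≈ 350).

Wind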